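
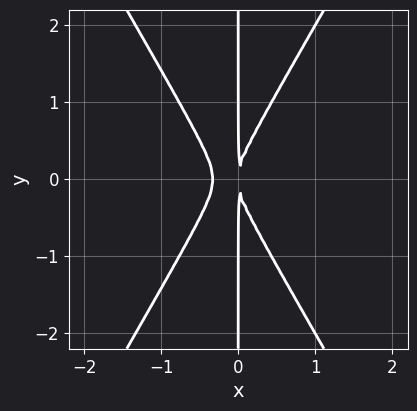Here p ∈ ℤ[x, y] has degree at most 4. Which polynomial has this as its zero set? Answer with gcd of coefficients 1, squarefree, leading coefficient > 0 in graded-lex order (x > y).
3*x^3 - x*y^2 + x^2

(a) The degree is 3 — the shape is more complex than any degree-2 curve.
(b) Symmetries: mirror symmetry y ↦ −y ⇒ only even powers of y.
(c) Checking where it meets the axes: the visible y-axis segment lies entirely on the curve.
(d) Assembling these constraints gives the stated polynomial.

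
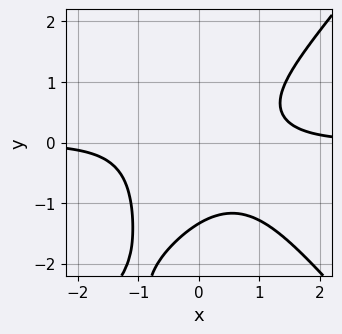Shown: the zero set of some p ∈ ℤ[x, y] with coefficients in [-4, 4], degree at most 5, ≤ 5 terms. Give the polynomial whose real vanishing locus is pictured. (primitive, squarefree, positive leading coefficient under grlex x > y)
3*x^3*y - 2*x*y^3 - 2*y^3 - y^2 - 3

First, the degree is 4 — no degree-3 curve has this shape.
Then, observable constraints: the curve avoids every integer x-axis point in the box.
Finally, together with the visible shape, these determine p as stated.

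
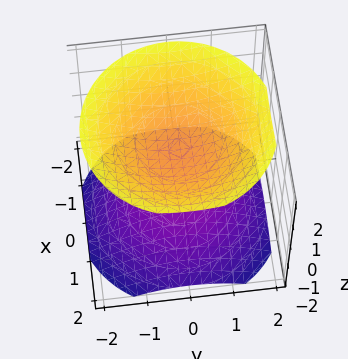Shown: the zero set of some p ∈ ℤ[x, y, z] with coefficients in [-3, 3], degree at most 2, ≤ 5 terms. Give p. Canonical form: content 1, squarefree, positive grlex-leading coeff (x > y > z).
2*x^2 + 2*y^2 - 3*z^2 + 3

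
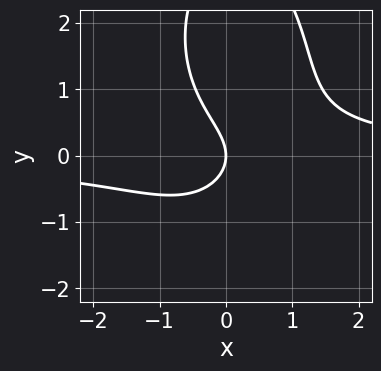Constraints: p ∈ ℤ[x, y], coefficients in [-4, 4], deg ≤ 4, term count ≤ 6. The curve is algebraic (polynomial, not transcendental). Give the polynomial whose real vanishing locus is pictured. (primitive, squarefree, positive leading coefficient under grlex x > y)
3*x^2*y + y^3 - 3*y^2 - 3*x

1. The degree is 3 — a generic line meets the curve in up to 3 points.
2. From the axis intercepts and sections: it meets the y-axis at y = 0 (among the integer gridlines); one x-axis crossing is at x = 0.
3. The integer polynomial consistent with all of this is the stated p.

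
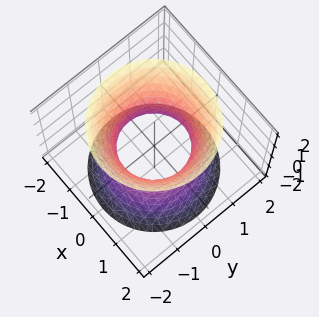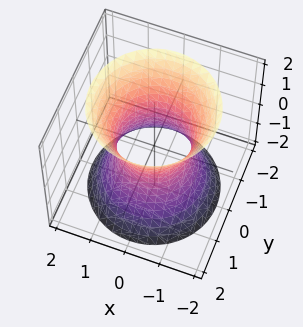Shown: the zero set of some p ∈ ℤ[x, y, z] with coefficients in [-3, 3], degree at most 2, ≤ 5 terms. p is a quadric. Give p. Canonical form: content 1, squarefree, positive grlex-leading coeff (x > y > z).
First, the degree is 2 — an hourglass — one-sheet hyperboloid; a quadric.
Then, symmetries: rotational symmetry about the z-axis ⇒ p depends on x, y only through x² + y²; the z ↦ −z reflection is a symmetry, so z appears only in even powers.
Next, from the visible intercepts: among the integer gridlines, it crosses the y-axis at y ∈ {-1, 1}; a circular section at z = 0 has radius exactly 1; among the integer gridlines, it crosses the x-axis at x ∈ {-1, 1}.
Finally, putting this together gives p.

2*x^2 + 2*y^2 - z^2 - 2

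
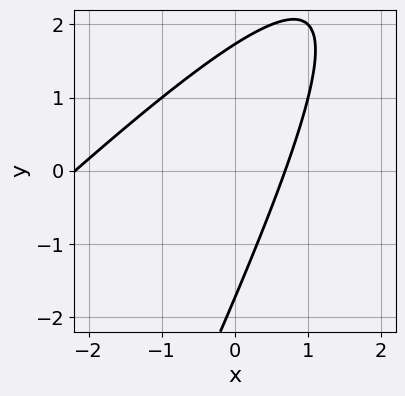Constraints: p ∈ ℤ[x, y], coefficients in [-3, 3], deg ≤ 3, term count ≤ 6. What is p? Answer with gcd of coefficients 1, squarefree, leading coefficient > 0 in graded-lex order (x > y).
First, deg p = 2. No degree-1 curve has this shape.
Finally, the integer polynomial consistent with all of this is the stated p.

2*x^2 - 3*x*y + y^2 + 3*x - 3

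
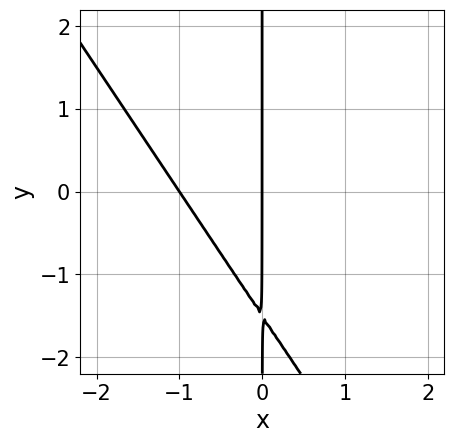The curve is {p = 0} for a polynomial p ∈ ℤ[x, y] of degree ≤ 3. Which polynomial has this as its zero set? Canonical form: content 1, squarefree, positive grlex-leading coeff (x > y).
Degree: the shape is more complex than any degree-1 curve, so deg p = 2.
From the axis intercepts and sections: the visible y-axis segment lies entirely on the curve; among the integer gridlines, it crosses the x-axis at x ∈ {-1, 0}.
Solving for integer coefficients yields p as stated.

3*x^2 + 2*x*y + 3*x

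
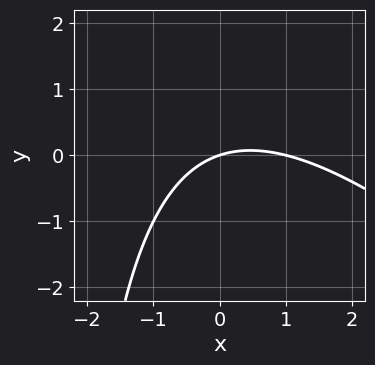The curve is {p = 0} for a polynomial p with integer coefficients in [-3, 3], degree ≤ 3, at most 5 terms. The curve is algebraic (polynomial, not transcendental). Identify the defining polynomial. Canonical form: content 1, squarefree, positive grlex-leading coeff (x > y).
deg p = 2. No degree-1 curve has this shape.
From the axis intercepts and sections: among the integer gridlines, it crosses the x-axis at x ∈ {0, 1}; it meets the y-axis at y = 0 (among the integer gridlines).
Solving for integer coefficients yields p as stated.

x^2 + x*y - x + 3*y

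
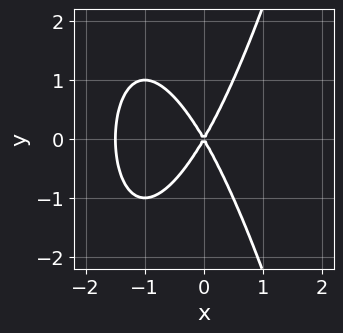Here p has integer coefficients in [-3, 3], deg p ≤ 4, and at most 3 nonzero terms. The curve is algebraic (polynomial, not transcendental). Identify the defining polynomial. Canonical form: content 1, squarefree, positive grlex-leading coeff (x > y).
2*x^3 + 3*x^2 - y^2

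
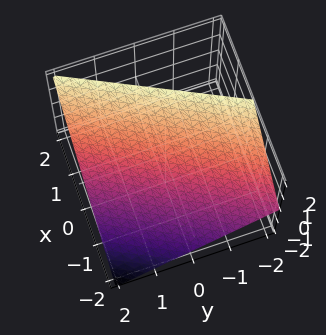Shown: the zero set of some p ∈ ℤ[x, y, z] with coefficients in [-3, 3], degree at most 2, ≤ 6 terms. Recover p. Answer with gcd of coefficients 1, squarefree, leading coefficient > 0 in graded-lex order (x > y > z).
1. deg p = 1.
2. From the axis intercepts and sections: it crosses the y-axis at the gridline y = 2; it meets the z-axis at z = 1 (among the integer gridlines); it crosses the x-axis at the gridline x = -1.
3. Solving for integer coefficients yields p as stated.

2*x - y - 2*z + 2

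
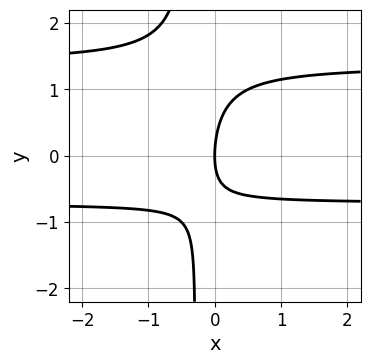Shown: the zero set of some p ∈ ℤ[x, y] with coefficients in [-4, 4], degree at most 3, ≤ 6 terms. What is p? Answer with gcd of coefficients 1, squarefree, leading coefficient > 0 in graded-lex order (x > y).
First, the degree is 3 — the shape is more complex than any degree-2 curve.
Next, against the integer gridlines: it crosses the y-axis at the gridline y = 0; one x-axis crossing is at x = 0.
Finally, the integer polynomial consistent with all of this is the stated p.

3*x*y^2 - 2*x*y + y^2 - 3*x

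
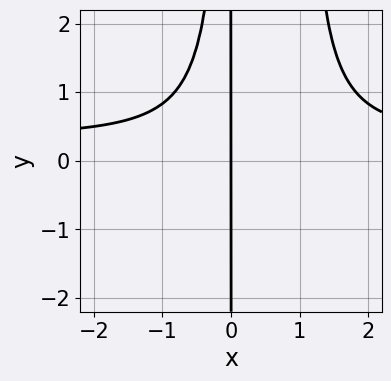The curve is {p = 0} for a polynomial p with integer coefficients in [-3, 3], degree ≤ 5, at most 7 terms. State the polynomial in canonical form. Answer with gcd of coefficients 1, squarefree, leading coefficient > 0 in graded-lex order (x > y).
Degree: no degree-3 curve has this shape, so deg p = 4.
Reading off the gridlines: the visible y-axis segment lies entirely on the curve; it meets the x-axis at x = 0 (among the integer gridlines).
Together with the visible shape, these determine p as stated.

3*x^3*y - x^3 - 3*x^2*y + x^2 - 3*x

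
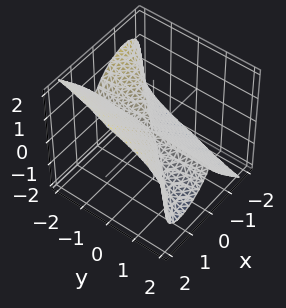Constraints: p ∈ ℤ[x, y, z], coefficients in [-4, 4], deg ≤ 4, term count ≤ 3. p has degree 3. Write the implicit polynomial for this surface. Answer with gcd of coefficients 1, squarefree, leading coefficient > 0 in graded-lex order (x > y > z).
x^3 - x^2*y - z^3

(a) Degree: a generic line meets the surface in up to 3 points, so deg p = 3.
(b) Against the integer gridlines: it meets the z-axis at z = 0 (among the integer gridlines); it crosses the x-axis at the gridline x = 0.
(c) These observations pin down the coefficients. Check: (0, -2, 0) on the y-axis lies on the surface, and p(0, -2, 0) = 0. ✓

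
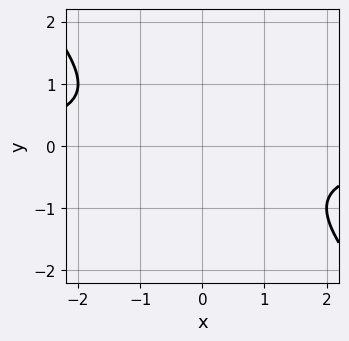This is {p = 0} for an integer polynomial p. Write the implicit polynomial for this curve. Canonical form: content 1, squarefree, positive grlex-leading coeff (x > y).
x*y + y^2 + 1

First, deg p = 2. No degree-1 curve has this shape.
Next, from the visible intercepts: it misses every integer gridline on the x-axis; it misses every integer gridline on the y-axis.
Finally, putting this together gives p.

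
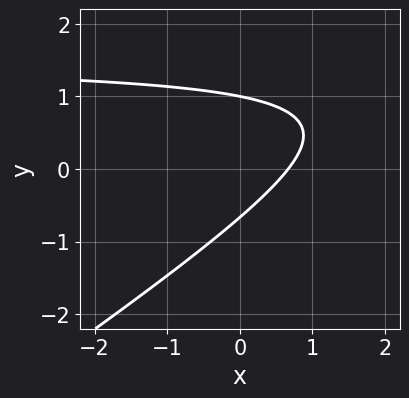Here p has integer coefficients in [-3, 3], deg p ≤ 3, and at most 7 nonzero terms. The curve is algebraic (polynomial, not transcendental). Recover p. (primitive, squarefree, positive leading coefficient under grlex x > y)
2*x*y - 3*y^2 - 3*x + y + 2

1. Degree: a generic line meets the curve in up to 2 points, so deg p = 2.
2. Observable constraints: one y-axis crossing is at y = 1.
3. These observations pin down the coefficients.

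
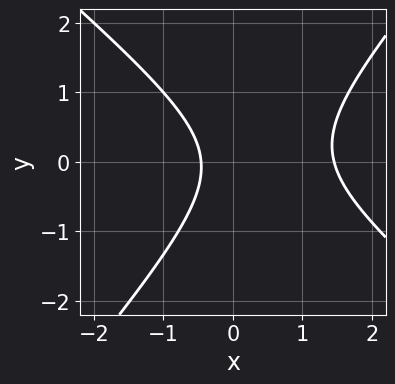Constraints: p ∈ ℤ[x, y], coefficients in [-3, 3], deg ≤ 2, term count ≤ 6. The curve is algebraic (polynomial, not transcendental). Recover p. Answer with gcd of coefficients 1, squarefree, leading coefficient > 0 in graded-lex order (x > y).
3*x^2 + x*y - 3*y^2 - 3*x - 2

deg p = 2. No degree-1 curve has this shape.
From the axis intercepts and sections: no y-intercept at any integer in the box.
Matching integer coefficients to the picture gives p.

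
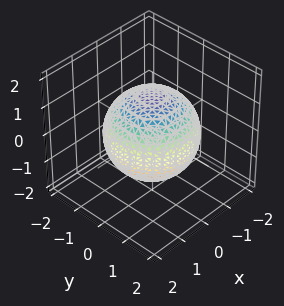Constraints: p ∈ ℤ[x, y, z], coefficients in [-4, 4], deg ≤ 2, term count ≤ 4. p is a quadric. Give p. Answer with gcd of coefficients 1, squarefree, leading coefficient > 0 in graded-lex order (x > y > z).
x^2 + y^2 + z^2 - 2

(a) The degree is 2 — a closed, bounded, convex surface; a quadric.
(b) By symmetry, every cross-section ⟂ z is a circle, so x, y appear only via x² + y²; the z ↦ −z reflection is a symmetry, so z appears only in even powers.
(c) From the axis intercepts and sections: a circular section at z = 1 has radius exactly 1.
(d) Solving for integer coefficients yields p as stated.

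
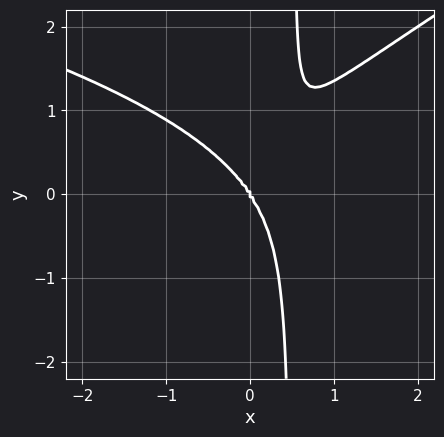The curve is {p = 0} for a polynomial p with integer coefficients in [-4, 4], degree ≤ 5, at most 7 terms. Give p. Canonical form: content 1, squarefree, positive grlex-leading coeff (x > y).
First, deg p = 4. The shape is more complex than any degree-3 curve.
Next, against the integer gridlines: it meets the x-axis at x = 0 (among the integer gridlines); it meets the y-axis at y = 0 (among the integer gridlines).
Finally, the integer polynomial consistent with all of this is the stated p.

x^2*y^2 - 2*x*y^3 + 2*x^3 - x^2*y + y^3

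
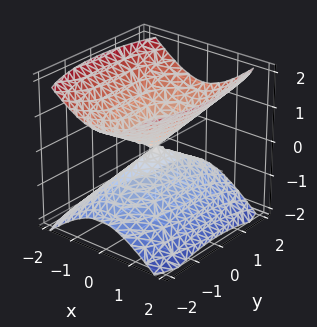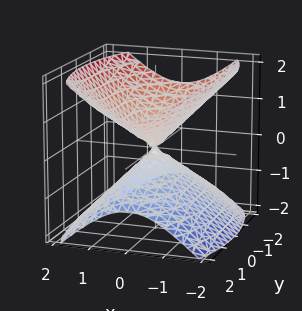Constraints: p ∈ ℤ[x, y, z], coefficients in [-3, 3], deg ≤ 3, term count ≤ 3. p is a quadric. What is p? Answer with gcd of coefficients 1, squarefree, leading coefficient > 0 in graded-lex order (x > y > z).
1. The picture has 2 separate pieces.
2. The degree is 2 — a double cone through the origin; a quadric.
3. Symmetries: mirror symmetry y ↦ −y ⇒ only even powers of y; the z ↦ −z reflection is a symmetry, so z appears only in even powers; it's symmetric under x → −x, forcing even powers of x.
4. Checking where it meets the axes: it meets the z-axis at z = 0 (among the integer gridlines); it crosses the y-axis at the gridline y = 0.
5. The integer polynomial consistent with all of this is the stated p.

3*x^2 + y^2 - 3*z^2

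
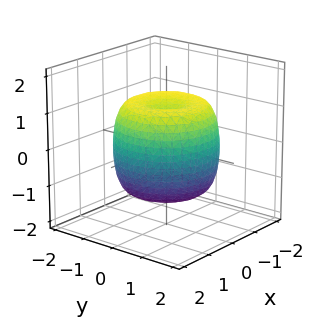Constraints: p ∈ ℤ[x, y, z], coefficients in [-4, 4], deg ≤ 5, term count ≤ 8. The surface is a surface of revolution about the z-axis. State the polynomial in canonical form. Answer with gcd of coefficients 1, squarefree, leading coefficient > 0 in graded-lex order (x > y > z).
1. Degree: the shape is more complex than any degree-3 surface, so deg p = 4.
2. Symmetries: rotational symmetry about the z-axis ⇒ p depends on x, y only through x² + y².
3. Against the integer gridlines: a circular section at z = 1 has radius between 1 and 2; the z-axis gridline crossings are at z ∈ {-1, 1}.
4. These observations pin down the coefficients.

2*x^4 + 4*x^2*y^2 + 2*y^4 - 3*x^2 - 3*y^2 + 2*z^2 - 2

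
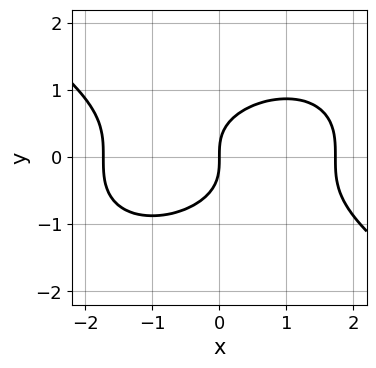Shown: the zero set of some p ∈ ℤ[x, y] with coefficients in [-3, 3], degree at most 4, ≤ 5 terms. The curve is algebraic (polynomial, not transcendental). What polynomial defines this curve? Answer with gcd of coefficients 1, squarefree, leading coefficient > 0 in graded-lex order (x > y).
x^3 + 3*y^3 - 3*x

The degree is 3 — the shape is more complex than any degree-2 curve.
Checking where it meets the axes: it crosses the x-axis at the gridline x = 0; it crosses the y-axis at the gridline y = 0.
Together with the visible shape, these determine p as stated.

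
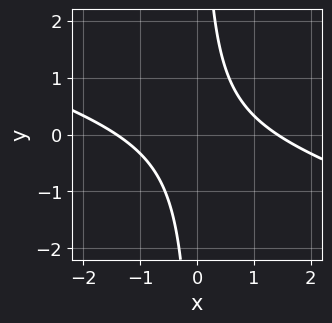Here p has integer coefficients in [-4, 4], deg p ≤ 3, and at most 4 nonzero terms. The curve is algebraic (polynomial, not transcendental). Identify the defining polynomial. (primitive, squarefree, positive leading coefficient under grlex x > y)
x^2 + 3*x*y - 2

(a) Degree: no degree-1 curve has this shape, so deg p = 2.
(b) Reading off the gridlines: no y-intercept at any integer in the box.
(c) The integer polynomial consistent with all of this is the stated p.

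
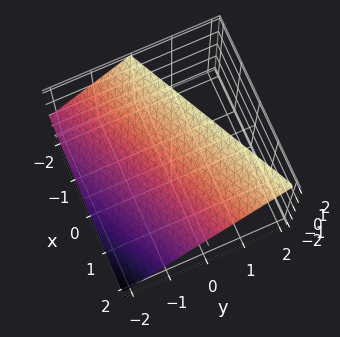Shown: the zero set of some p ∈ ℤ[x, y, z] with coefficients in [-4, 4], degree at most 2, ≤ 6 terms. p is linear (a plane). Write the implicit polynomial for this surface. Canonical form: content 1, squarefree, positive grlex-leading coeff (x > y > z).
x - 2*y + 2*z - 2

(a) Degree: the surface is flat (a plane), so deg p = 1.
(b) Checking where it meets the axes: it crosses the y-axis at the gridline y = -1; it crosses the x-axis at the gridline x = 2; one z-axis crossing is at z = 1.
(c) Solving for integer coefficients yields p as stated.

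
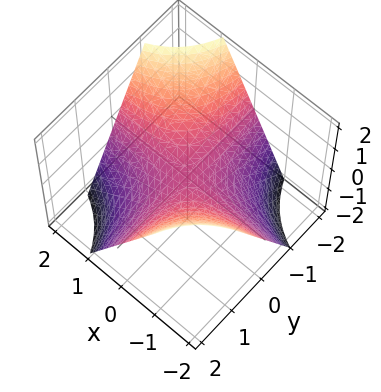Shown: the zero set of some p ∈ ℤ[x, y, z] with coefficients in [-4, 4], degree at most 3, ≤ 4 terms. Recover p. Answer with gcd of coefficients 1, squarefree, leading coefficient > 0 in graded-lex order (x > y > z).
1. Degree: no degree-1 surface has this shape, so deg p = 2.
2. Reading off the gridlines: it meets the z-axis at z = 0 (among the integer gridlines); every point of the x-axis in the box is on the surface.
3. Fitting integer coefficients to these (and the overall shape) gives p. Check: (0, -2, 0) on the y-axis lies on the surface, and p(0, -2, 0) = 0. ✓

x*y + z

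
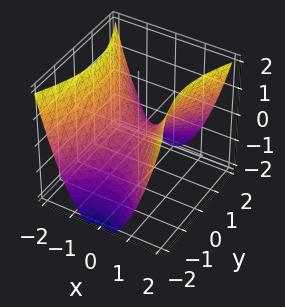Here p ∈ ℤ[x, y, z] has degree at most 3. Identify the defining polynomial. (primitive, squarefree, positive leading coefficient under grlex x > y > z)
2*x^2 - y^2 - 2*z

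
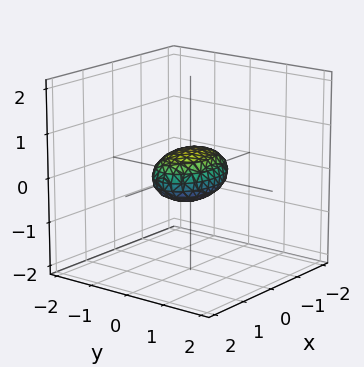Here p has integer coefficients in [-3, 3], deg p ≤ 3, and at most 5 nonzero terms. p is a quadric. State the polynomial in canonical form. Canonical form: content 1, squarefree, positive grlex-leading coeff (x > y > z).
x^2 + 2*y^2 + 3*z^2 - 1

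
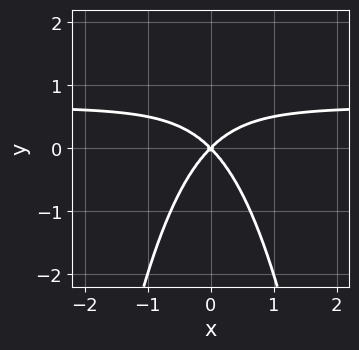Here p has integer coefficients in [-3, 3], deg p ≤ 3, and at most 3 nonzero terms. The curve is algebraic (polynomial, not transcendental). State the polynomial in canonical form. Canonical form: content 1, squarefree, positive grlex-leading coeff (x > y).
3*x^2*y - 2*x^2 + 2*y^2

(a) The degree is 3 — a generic line meets the curve in up to 3 points.
(b) Symmetries: it's symmetric under x → −x, forcing even powers of x.
(c) Checking where it meets the axes: it crosses the x-axis at the gridline x = 0; it meets the y-axis at y = 0 (among the integer gridlines).
(d) These observations pin down the coefficients.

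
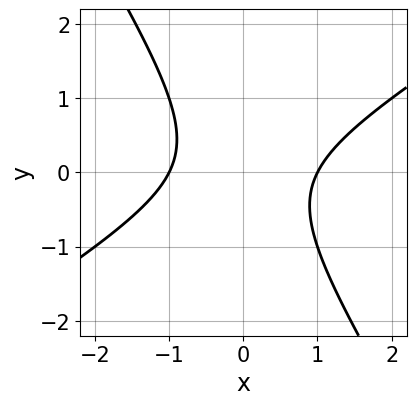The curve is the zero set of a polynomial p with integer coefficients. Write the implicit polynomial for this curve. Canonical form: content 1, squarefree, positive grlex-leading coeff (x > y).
First, the degree is 2 — no degree-1 curve has this shape.
Next, from the visible intercepts: among the integer gridlines, it crosses the x-axis at x ∈ {-1, 1}; the curve avoids every integer y-axis point in the box.
Finally, these observations pin down the coefficients.

x^2 - x*y - y^2 - 1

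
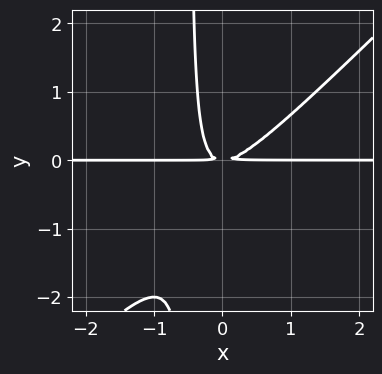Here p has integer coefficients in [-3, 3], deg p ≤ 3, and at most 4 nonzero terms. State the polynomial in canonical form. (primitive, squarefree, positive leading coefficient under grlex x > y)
2*x^2*y - 2*x*y^2 - y^2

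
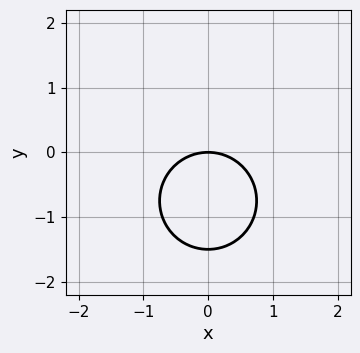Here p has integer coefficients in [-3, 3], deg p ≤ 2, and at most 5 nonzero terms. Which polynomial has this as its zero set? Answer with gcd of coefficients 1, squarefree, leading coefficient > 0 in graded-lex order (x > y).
2*x^2 + 2*y^2 + 3*y

Degree: a generic line meets the curve in up to 2 points, so deg p = 2.
Symmetries: the x ↦ −x reflection is a symmetry, so x appears only in even powers.
Against the integer gridlines: it crosses the x-axis at the gridline x = 0; it crosses the y-axis at the gridline y = 0.
Solving for integer coefficients yields p as stated.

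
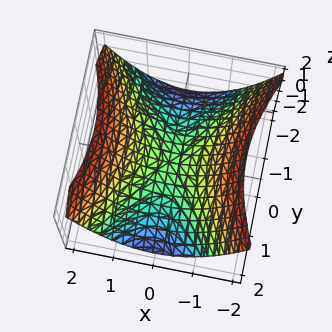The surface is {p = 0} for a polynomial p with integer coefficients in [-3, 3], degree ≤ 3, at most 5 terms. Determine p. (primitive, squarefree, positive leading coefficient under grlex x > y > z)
Degree: a hyperbolic paraboloid; a quadric, so deg p = 2.
Symmetries: the y ↦ −y reflection is a symmetry, so y appears only in even powers; it's symmetric under x → −x, forcing even powers of x.
Observable constraints: one z-axis crossing is at z = 0; it crosses the x-axis at the gridline x = 0.
These observations pin down the coefficients.

2*x^2 - y^2 - 3*z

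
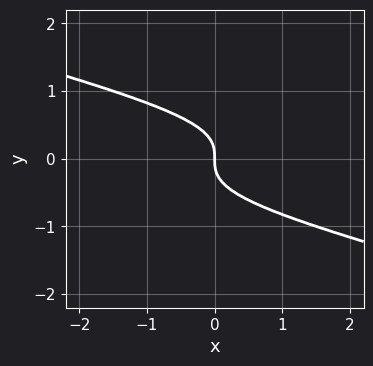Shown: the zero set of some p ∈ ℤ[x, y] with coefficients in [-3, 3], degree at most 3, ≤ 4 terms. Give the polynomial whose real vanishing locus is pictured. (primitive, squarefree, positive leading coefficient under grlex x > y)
(a) The degree is 3 — no degree-2 curve has this shape.
(b) Reading off the gridlines: it crosses the y-axis at the gridline y = 0; it meets the x-axis at x = 0 (among the integer gridlines).
(c) Putting this together gives p.

x*y^2 + 3*y^3 + x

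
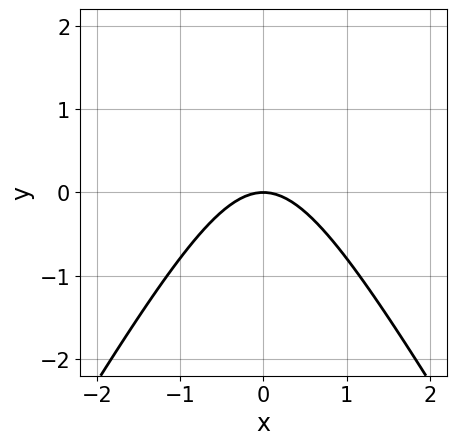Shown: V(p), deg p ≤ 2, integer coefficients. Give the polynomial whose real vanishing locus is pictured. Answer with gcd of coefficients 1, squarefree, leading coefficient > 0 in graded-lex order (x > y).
First, degree: a generic line meets the curve in up to 2 points, so deg p = 2.
Next, symmetries: the x ↦ −x reflection is a symmetry, so x appears only in even powers.
Next, from the axis intercepts and sections: one y-axis crossing is at y = 0; it crosses the x-axis at the gridline x = 0.
Finally, assembling these constraints gives the stated polynomial.

3*x^2 - y^2 + 3*y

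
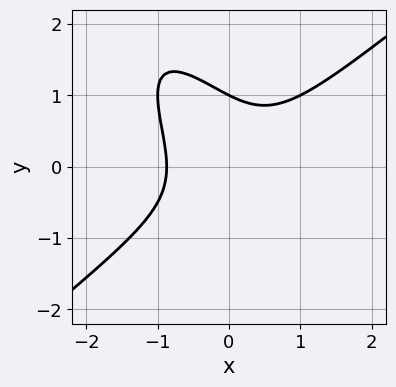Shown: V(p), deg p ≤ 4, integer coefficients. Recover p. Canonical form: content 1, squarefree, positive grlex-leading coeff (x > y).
3*x^3 - 3*x*y^2 - 2*y^3 + 2

1. Degree: a generic line meets the curve in up to 3 points, so deg p = 3.
2. Reading off the gridlines: it meets the y-axis at y = 1 (among the integer gridlines).
3. Assembling these constraints gives the stated polynomial.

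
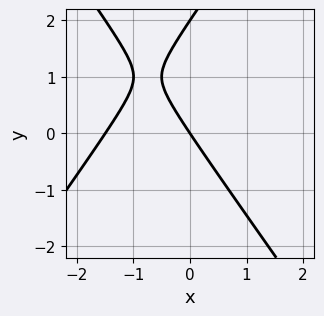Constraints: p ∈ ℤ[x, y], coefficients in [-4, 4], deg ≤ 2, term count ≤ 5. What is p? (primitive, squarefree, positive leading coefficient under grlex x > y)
2*x^2 - y^2 + 3*x + 2*y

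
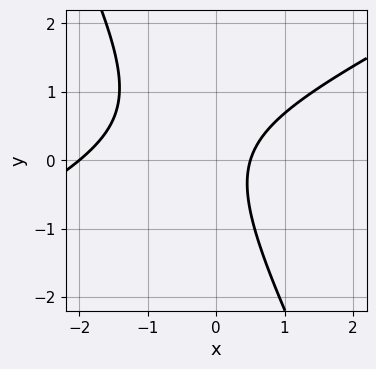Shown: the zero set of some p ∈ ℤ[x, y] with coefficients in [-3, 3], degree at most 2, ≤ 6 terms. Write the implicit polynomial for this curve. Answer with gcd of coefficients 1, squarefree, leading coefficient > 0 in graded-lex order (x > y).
2*x^2 - 3*x*y - 2*y^2 + 3*x - 2

The degree is 2 — no degree-1 curve has this shape.
Observable constraints: it misses every integer gridline on the y-axis; it crosses the x-axis at the gridline x = -2.
Fitting integer coefficients to these (and the overall shape) gives p.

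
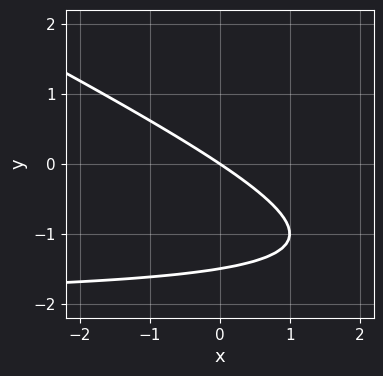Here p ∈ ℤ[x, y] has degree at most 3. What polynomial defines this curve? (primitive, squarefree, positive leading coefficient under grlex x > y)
x*y + 2*y^2 + 2*x + 3*y

First, deg p = 2. No degree-1 curve has this shape.
Then, observable constraints: it crosses the y-axis at the gridline y = 0; it meets the x-axis at x = 0 (among the integer gridlines).
Finally, the integer polynomial consistent with all of this is the stated p.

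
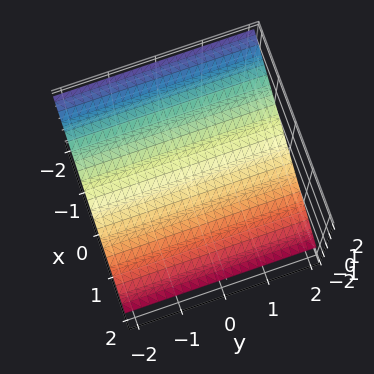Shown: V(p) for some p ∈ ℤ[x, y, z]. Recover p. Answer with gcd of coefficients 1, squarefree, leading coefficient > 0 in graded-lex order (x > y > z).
2*x + 3*z - 2

1. Degree: every cross-section is a straight line — this is a plane, so deg p = 1.
2. From the visible intercepts: it misses every integer gridline on the y-axis; it crosses the x-axis at the gridline x = 1.
3. Together with the visible shape, these determine p as stated.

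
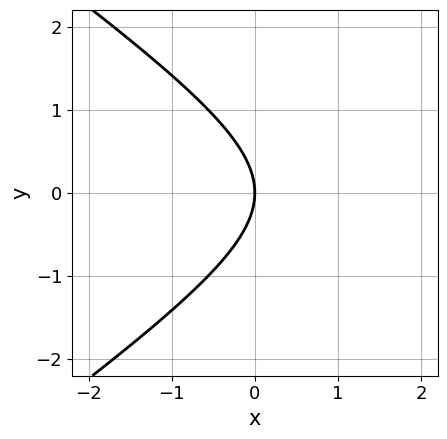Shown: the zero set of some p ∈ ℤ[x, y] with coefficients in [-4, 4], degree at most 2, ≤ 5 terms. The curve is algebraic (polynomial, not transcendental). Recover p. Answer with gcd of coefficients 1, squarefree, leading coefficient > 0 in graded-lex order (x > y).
x^2 - 2*y^2 - 3*x

First, deg p = 2.
Then, symmetries: mirror symmetry y ↦ −y ⇒ only even powers of y.
Then, checking where it meets the axes: it crosses the x-axis at the gridline x = 0; one y-axis crossing is at y = 0.
Finally, matching integer coefficients to the picture gives p.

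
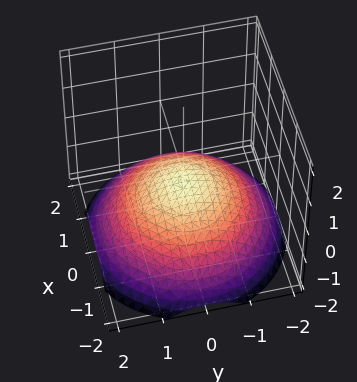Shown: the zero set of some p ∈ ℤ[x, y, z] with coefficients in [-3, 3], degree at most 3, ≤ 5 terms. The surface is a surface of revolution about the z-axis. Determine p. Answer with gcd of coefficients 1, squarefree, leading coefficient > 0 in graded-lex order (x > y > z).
x^2 + y^2 + 3*z + 1

(a) Degree: a generic line meets the surface in up to 2 points, so deg p = 2.
(b) By symmetry, the z-axis is an axis of rotation, so x and y enter only as x² + y².
(c) Reading off the gridlines: no x-intercept at any integer in the box; no y-intercept at any integer in the box.
(d) Fitting integer coefficients to these (and the overall shape) gives p.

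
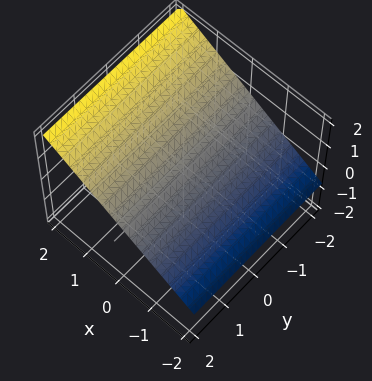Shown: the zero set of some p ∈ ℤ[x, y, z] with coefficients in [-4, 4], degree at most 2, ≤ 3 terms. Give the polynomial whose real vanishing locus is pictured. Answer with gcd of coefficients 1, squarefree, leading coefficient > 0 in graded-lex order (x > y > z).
2*x - 3*z + 2

1. The degree is 1 — the surface is flat (a plane).
2. Observable constraints: it meets the x-axis at x = -1 (among the integer gridlines); the surface avoids every integer y-axis point in the box.
3. Matching integer coefficients to the picture gives p.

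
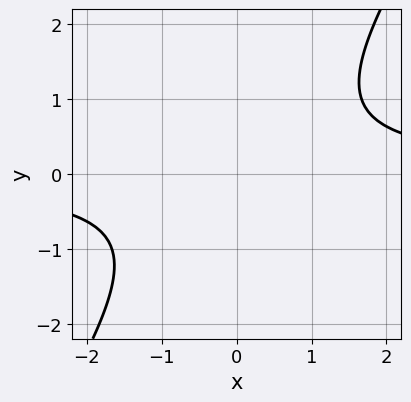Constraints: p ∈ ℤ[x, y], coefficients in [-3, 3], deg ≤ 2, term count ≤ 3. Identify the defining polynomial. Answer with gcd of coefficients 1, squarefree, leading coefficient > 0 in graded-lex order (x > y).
3*x*y - 2*y^2 - 3

First, degree: the shape is more complex than any degree-1 curve, so deg p = 2.
Next, from the visible intercepts: no x-intercept at any integer in the box; no y-intercept at any integer in the box.
Finally, assembling these constraints gives the stated polynomial.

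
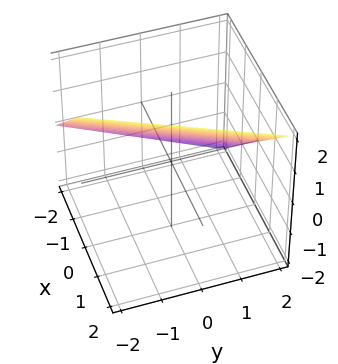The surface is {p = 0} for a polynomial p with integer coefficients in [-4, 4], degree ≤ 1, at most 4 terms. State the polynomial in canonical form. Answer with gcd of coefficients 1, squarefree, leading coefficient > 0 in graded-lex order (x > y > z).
2*x - y - 2*z + 2

First, the degree is 1 — every cross-section is a straight line — this is a plane.
Next, reading off the gridlines: one y-axis crossing is at y = 2; it crosses the z-axis at the gridline z = 1.
Finally, together with the visible shape, these determine p as stated. Check: (-1, 0, 0) on the x-axis lies on the surface, and p(-1, 0, 0) = 0. ✓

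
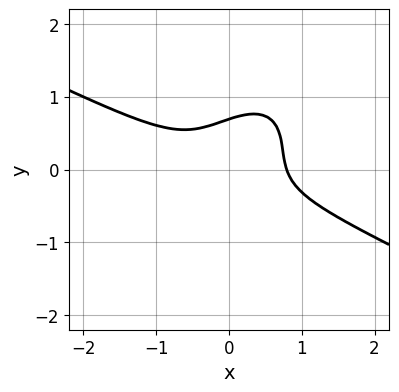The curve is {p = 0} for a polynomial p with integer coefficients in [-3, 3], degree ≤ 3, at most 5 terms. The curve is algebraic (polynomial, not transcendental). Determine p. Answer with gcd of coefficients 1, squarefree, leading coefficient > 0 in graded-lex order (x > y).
The degree is 3 — a generic line meets the curve in up to 3 points.
Solving for integer coefficients yields p as stated.

2*x^3 + 2*x^2*y - 3*x*y^2 + 3*y^3 - 1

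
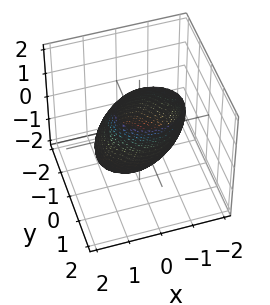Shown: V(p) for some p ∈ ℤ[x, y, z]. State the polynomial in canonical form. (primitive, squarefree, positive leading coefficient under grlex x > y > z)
First, deg p = 2. A generic line meets the surface in up to 2 points.
Next, from the axis intercepts and sections: among the integer gridlines, it crosses the y-axis at y ∈ {-1, 1}.
Finally, the integer polynomial consistent with all of this is the stated p.

2*x^2 + 3*y^2 - 3*y*z + z^2 - 3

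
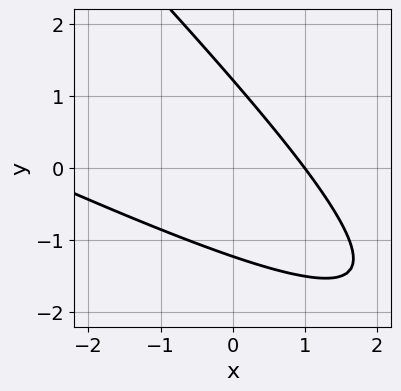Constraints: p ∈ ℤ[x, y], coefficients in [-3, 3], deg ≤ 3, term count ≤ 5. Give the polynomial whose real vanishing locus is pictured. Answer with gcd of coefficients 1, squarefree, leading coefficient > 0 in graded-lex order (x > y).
x^2 + 3*x*y + 2*y^2 + 2*x - 3

(a) Degree: no degree-1 curve has this shape, so deg p = 2.
(b) Against the integer gridlines: it crosses the x-axis at the gridline x = 1.
(c) These observations pin down the coefficients.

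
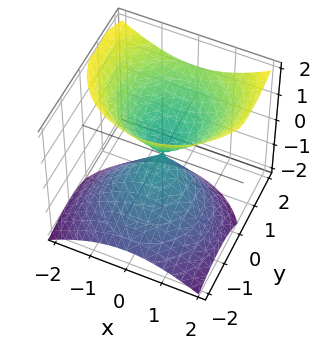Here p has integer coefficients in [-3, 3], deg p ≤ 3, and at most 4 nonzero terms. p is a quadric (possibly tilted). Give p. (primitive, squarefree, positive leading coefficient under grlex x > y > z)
x^2 + y^2 - y*z - z^2

(a) Degree: the shape is more complex than any degree-1 surface, so deg p = 2.
(b) From the axis intercepts and sections: it meets the y-axis at y = 0 (among the integer gridlines); it meets the z-axis at z = 0 (among the integer gridlines); it crosses the x-axis at the gridline x = 0.
(c) Solving for integer coefficients yields p as stated.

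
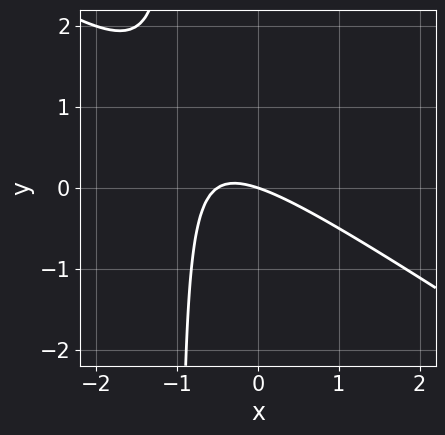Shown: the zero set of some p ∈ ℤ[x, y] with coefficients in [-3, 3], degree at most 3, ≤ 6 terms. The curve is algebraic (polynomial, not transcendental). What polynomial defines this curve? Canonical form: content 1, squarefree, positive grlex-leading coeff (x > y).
2*x^2 + 3*x*y + x + 3*y

(a) deg p = 2.
(b) Observable constraints: it crosses the x-axis at the gridline x = 0; one y-axis crossing is at y = 0.
(c) Assembling these constraints gives the stated polynomial.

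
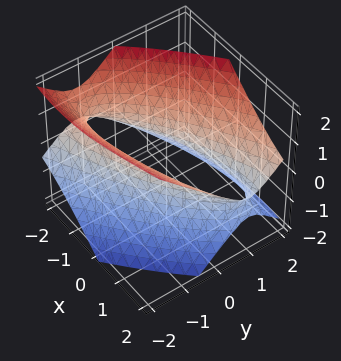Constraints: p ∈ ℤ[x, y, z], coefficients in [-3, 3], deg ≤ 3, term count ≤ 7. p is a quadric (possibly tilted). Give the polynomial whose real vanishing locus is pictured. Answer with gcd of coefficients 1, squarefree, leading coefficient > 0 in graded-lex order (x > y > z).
First, degree: the shape is more complex than any degree-1 surface, so deg p = 2.
Then, checking where it meets the axes: it misses every integer gridline on the z-axis.
Finally, putting this together gives p.

x^2 - 3*x*y - 2*x*z + 3*y^2 - 3*z^2 - 2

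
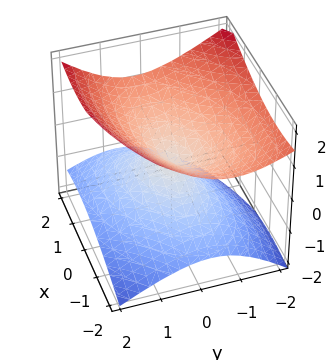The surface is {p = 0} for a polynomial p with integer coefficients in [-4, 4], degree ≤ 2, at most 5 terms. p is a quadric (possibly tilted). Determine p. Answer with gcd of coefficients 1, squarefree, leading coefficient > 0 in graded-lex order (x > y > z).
x^2 - x*y + 2*y^2 + y*z - 3*z^2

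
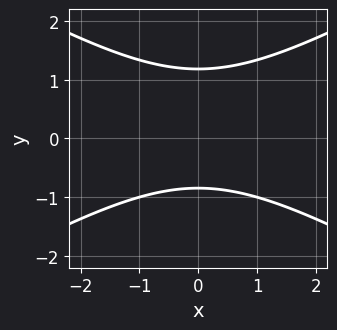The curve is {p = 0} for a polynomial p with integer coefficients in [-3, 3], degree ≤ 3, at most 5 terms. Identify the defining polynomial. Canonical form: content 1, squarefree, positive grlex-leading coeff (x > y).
x^2 - 3*y^2 + y + 3

deg p = 2.
Symmetries: it's symmetric under x → −x, forcing even powers of x.
Checking where it meets the axes: the curve avoids every integer x-axis point in the box.
Together with the visible shape, these determine p as stated.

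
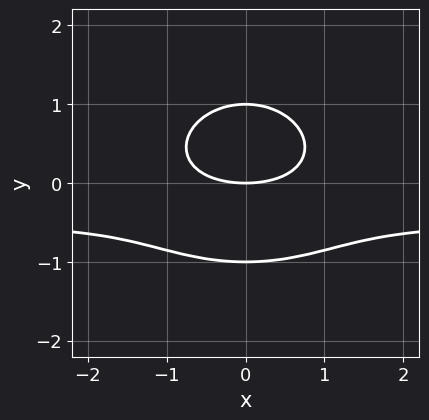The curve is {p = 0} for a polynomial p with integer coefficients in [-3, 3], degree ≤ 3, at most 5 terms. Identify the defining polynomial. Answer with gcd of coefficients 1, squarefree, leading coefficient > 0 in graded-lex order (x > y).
2*x^2*y + 3*y^3 + x^2 - 3*y

1. Degree: the shape is more complex than any degree-2 curve, so deg p = 3.
2. Symmetries: mirror symmetry x ↦ −x ⇒ only even powers of x.
3. From the axis intercepts and sections: the y-axis gridline crossings are at y ∈ {-1, 0, 1}; it crosses the x-axis at the gridline x = 0.
4. Putting this together gives p.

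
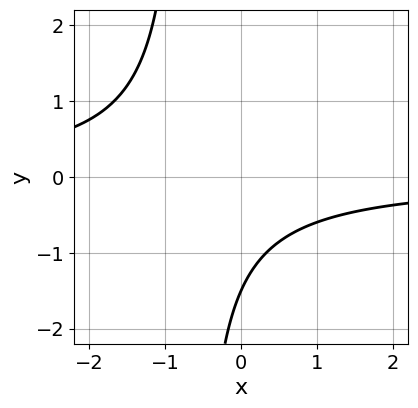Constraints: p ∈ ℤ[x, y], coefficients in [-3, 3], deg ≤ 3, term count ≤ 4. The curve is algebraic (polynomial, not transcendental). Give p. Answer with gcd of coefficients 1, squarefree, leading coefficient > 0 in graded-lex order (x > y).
(a) Degree: no degree-1 curve has this shape, so deg p = 2.
(b) From the axis intercepts and sections: it misses every integer gridline on the x-axis.
(c) Fitting integer coefficients to these (and the overall shape) gives p.

3*x*y + 2*y + 3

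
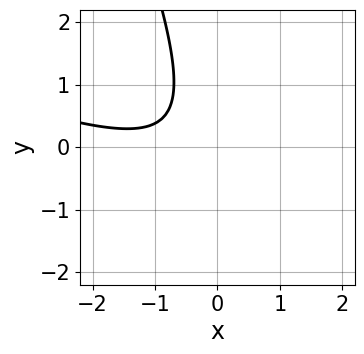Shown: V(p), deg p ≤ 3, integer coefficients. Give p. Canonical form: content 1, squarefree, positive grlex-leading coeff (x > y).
x^2 + 3*x*y + y^2 + 2*x + 2

Degree: a generic line meets the curve in up to 2 points, so deg p = 2.
Checking where it meets the axes: it misses every integer gridline on the y-axis; the curve avoids every integer x-axis point in the box.
Fitting integer coefficients to these (and the overall shape) gives p.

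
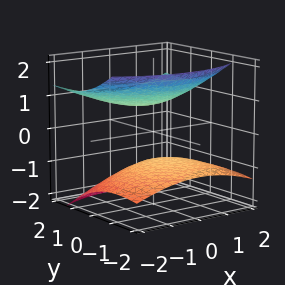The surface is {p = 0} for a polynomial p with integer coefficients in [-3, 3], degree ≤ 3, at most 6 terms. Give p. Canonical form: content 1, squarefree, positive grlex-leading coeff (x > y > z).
x^2 + y^2 - 2*y*z - 3*z^2 + 2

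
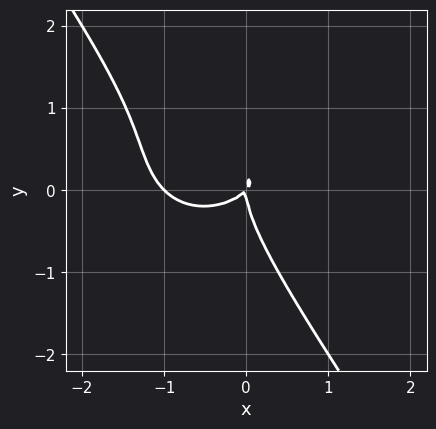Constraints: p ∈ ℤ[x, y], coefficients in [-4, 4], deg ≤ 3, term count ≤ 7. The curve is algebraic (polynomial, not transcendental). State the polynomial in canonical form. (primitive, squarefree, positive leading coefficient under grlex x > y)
Degree: a generic line meets the curve in up to 3 points, so deg p = 3.
From the axis intercepts and sections: among the integer gridlines, it crosses the x-axis at x ∈ {-1, 0}; it meets the y-axis at y = 0 (among the integer gridlines).
These observations pin down the coefficients.

x^3 + x*y^2 + y^3 + x^2 - x*y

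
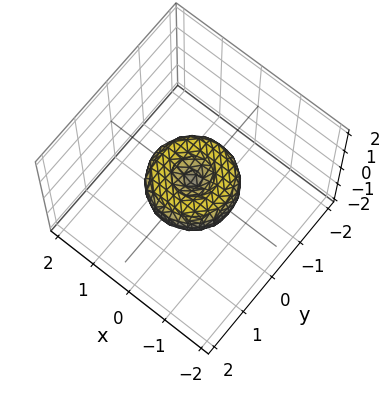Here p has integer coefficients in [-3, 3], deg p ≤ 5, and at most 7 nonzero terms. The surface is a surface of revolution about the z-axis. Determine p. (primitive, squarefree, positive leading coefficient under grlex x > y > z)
x^4 + 2*x^2*y^2 + y^4 - x^2 - y^2 + z^2

First, the degree is 4 — a generic line meets the surface in up to 4 points.
Then, symmetry: every cross-section ⟂ z is a circle, so x, y appear only via x² + y².
Then, observable constraints: the x-axis gridline crossings are at x ∈ {-1, 0, 1}; a circular section at z = 0 has radius exactly 1.
Finally, solving for integer coefficients yields p as stated.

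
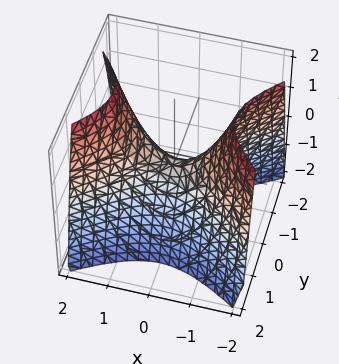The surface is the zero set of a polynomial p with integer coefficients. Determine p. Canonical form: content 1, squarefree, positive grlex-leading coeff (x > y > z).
2*x^2 - 3*y^2 - 2*z

(a) deg p = 2.
(b) Symmetries: mirror symmetry x ↦ −x ⇒ only even powers of x; the y ↦ −y reflection is a symmetry, so y appears only in even powers.
(c) Checking where it meets the axes: it meets the z-axis at z = 0 (among the integer gridlines); it meets the y-axis at y = 0 (among the integer gridlines); it crosses the x-axis at the gridline x = 0.
(d) These observations pin down the coefficients.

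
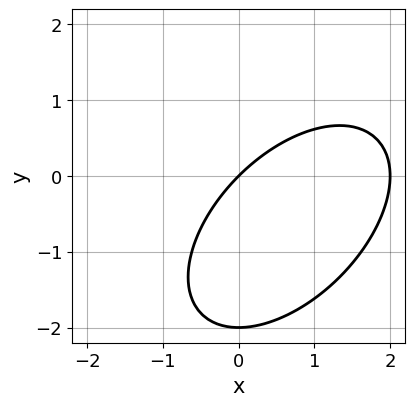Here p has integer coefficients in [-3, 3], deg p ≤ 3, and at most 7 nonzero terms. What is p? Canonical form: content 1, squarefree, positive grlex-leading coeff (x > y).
x^2 - x*y + y^2 - 2*x + 2*y

1. The degree is 2 — no degree-1 curve has this shape.
2. Against the integer gridlines: among the integer gridlines, it crosses the x-axis at x ∈ {0, 2}; among the integer gridlines, it crosses the y-axis at y ∈ {-2, 0}.
3. These observations pin down the coefficients.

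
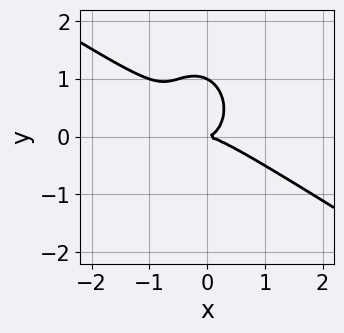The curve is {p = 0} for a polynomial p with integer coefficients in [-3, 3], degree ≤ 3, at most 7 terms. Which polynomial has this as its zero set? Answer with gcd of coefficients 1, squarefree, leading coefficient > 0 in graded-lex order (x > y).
1. deg p = 3. A generic line meets the curve in up to 3 points.
2. Checking where it meets the axes: among the integer gridlines, it crosses the y-axis at y ∈ {0, 1}; one x-axis crossing is at x = 0.
3. Assembling these constraints gives the stated polynomial.

2*x^3 + 3*x^2*y + x*y^2 + 2*y^3 - 2*y^2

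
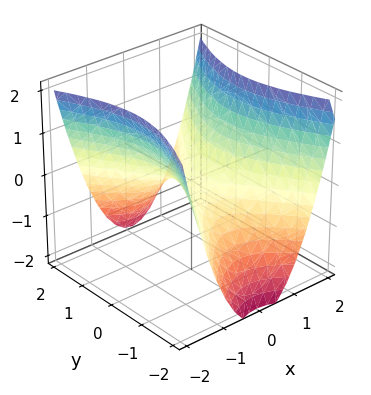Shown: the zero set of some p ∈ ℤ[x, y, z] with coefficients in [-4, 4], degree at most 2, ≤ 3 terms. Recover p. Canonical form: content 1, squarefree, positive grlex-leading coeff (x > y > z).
First, degree: a saddle surface; a quadric, so deg p = 2.
Next, symmetries: the y ↦ −y reflection is a symmetry, so y appears only in even powers; mirror symmetry x ↦ −x ⇒ only even powers of x.
Next, checking where it meets the axes: it crosses the z-axis at the gridline z = 0; one y-axis crossing is at y = 0.
Finally, assembling these constraints gives the stated polynomial.

2*x^2 - y^2 - 2*z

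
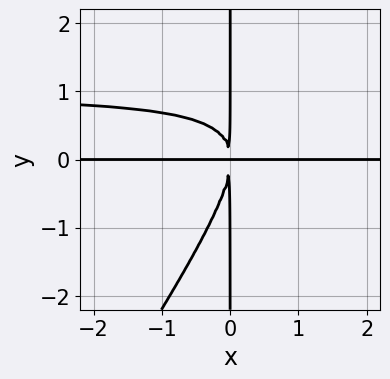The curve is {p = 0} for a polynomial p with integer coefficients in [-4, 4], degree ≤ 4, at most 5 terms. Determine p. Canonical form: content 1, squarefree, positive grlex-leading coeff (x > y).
3*x^2*y^2 - 2*x*y^3 - 3*x^2*y

1. Degree: a generic line meets the curve in up to 4 points, so deg p = 4.
2. Against the integer gridlines: the visible x-axis segment lies entirely on the curve; every point of the y-axis in the box is on the curve.
3. Together with the visible shape, these determine p as stated.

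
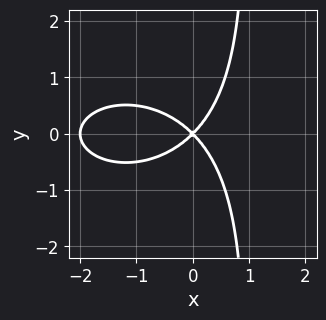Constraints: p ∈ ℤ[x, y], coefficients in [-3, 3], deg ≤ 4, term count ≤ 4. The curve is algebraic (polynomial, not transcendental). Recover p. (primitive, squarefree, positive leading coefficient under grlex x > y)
Degree: a generic line meets the curve in up to 3 points, so deg p = 3.
Symmetries: the y ↦ −y reflection is a symmetry, so y appears only in even powers.
Observable constraints: it meets the y-axis at y = 0 (among the integer gridlines); the x-axis gridline crossings are at x ∈ {-2, 0}.
Together with the visible shape, these determine p as stated.

x^3 + 2*x*y^2 + 2*x^2 - 2*y^2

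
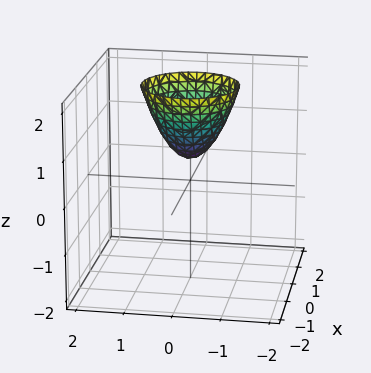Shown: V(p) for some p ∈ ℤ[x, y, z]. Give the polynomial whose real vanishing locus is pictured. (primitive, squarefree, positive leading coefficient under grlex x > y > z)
(a) deg p = 2. No degree-1 surface has this shape.
(b) By symmetry, every cross-section ⟂ z is a circle, so x, y appear only via x² + y².
(c) Reading off the gridlines: a circular section at z = 2 has radius exactly 1; it misses every integer gridline on the x-axis.
(d) Putting this together gives p.

3*x^2 + 3*y^2 - 2*z + 1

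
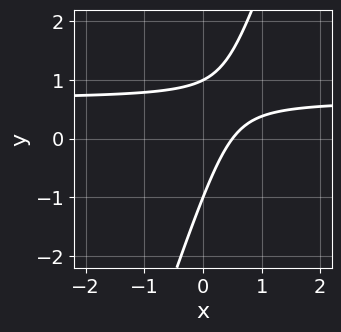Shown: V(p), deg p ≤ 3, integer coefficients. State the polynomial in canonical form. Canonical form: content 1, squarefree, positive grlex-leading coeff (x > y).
First, deg p = 2.
Then, from the visible intercepts: among the integer gridlines, it crosses the y-axis at y ∈ {-1, 1}.
Finally, together with the visible shape, these determine p as stated.

3*x*y - y^2 - 2*x + 1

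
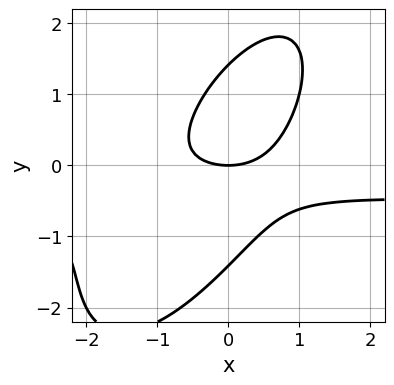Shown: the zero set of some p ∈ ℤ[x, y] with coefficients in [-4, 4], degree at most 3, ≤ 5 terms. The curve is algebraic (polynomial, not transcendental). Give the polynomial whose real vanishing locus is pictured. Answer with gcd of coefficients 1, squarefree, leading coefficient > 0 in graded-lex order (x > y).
2*x^2*y - 2*x*y^2 + y^3 + x^2 - 2*y

deg p = 3.
Checking where it meets the axes: one y-axis crossing is at y = 0; one x-axis crossing is at x = 0.
These observations pin down the coefficients.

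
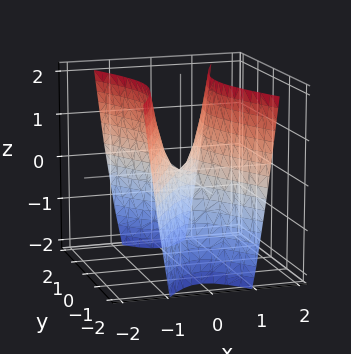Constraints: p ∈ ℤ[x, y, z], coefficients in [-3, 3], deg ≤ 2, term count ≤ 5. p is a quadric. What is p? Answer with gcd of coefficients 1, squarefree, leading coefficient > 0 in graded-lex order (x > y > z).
3*x^2 - y^2 - z

1. The degree is 2 — a hyperbolic paraboloid; a quadric.
2. Symmetries: mirror symmetry x ↦ −x ⇒ only even powers of x; mirror symmetry y ↦ −y ⇒ only even powers of y.
3. Checking where it meets the axes: one y-axis crossing is at y = 0; one x-axis crossing is at x = 0; one z-axis crossing is at z = 0.
4. Solving for integer coefficients yields p as stated.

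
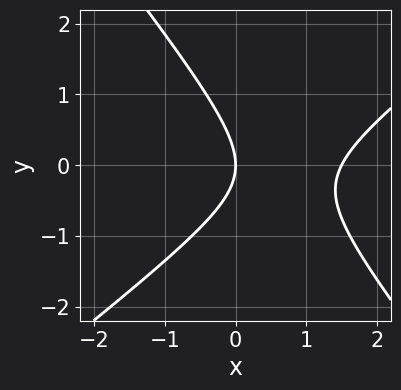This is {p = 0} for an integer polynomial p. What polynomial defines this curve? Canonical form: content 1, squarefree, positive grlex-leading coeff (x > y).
First, degree: no degree-1 curve has this shape, so deg p = 2.
Next, observable constraints: one y-axis crossing is at y = 0; one x-axis crossing is at x = 0.
Finally, together with the visible shape, these determine p as stated.

2*x^2 - x*y - 2*y^2 - 3*x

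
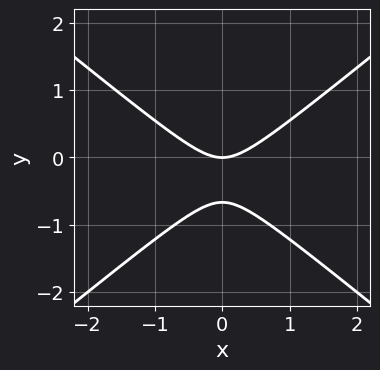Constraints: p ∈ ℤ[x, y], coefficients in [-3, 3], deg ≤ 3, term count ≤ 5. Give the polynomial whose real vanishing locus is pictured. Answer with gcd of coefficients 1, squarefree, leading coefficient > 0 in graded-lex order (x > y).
1. The degree is 2 — the shape is more complex than any degree-1 curve.
2. Symmetries: it's symmetric under x → −x, forcing even powers of x.
3. Checking where it meets the axes: it crosses the y-axis at the gridline y = 0; it crosses the x-axis at the gridline x = 0.
4. Fitting integer coefficients to these (and the overall shape) gives p.

2*x^2 - 3*y^2 - 2*y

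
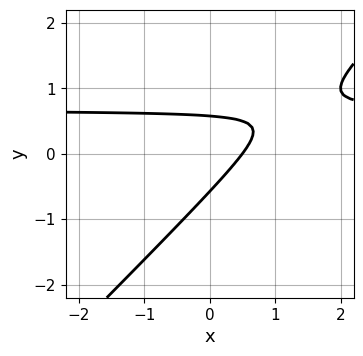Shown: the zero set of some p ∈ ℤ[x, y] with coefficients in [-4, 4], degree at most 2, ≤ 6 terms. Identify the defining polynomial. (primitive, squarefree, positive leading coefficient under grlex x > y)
3*x*y - 3*y^2 - 2*x + 1

Degree: no degree-1 curve has this shape, so deg p = 2.
Matching integer coefficients to the picture gives p.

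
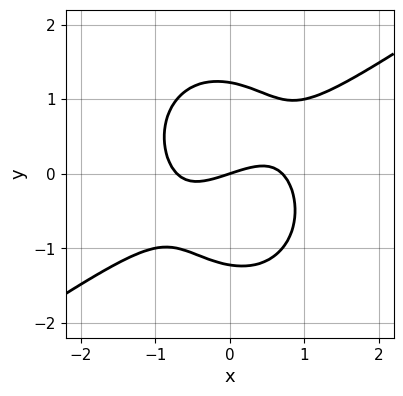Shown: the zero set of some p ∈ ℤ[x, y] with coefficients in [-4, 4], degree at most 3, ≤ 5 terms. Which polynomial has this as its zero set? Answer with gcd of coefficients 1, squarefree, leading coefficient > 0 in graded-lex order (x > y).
2*x^3 - 2*x^2*y - 2*y^3 - x + 3*y

Degree: no degree-2 curve has this shape, so deg p = 3.
Observable constraints: it meets the y-axis at y = 0 (among the integer gridlines); one x-axis crossing is at x = 0.
Solving for integer coefficients yields p as stated.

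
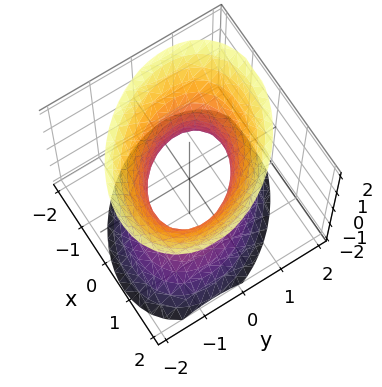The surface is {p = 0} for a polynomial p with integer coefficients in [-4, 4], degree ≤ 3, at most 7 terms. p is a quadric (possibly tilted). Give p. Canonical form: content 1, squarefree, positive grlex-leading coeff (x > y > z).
3*x^2 + 2*x*y + 3*y^2 - 2*z^2 - 3

1. Degree: a generic line meets the surface in up to 2 points, so deg p = 2.
2. Against the integer gridlines: it misses every integer gridline on the z-axis; the x-axis gridline crossings are at x ∈ {-1, 1}; the y-axis gridline crossings are at y ∈ {-1, 1}.
3. Solving for integer coefficients yields p as stated.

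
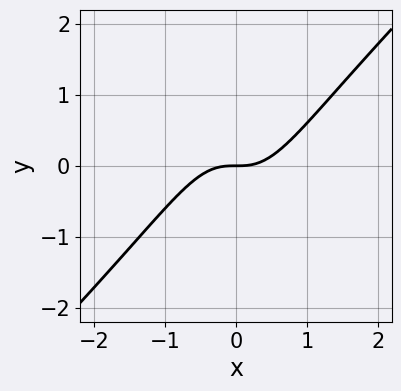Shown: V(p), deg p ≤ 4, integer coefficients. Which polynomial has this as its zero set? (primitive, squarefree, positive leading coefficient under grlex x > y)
First, the degree is 3 — a generic line meets the curve in up to 3 points.
Next, from the visible intercepts: it crosses the x-axis at the gridline x = 0; one y-axis crossing is at y = 0.
Finally, the integer polynomial consistent with all of this is the stated p.

3*x^3 - 3*x^2*y - 2*y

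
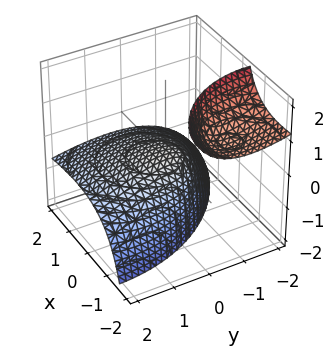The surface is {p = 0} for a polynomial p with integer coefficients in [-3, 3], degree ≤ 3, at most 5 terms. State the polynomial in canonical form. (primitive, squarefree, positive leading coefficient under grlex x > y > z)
There are 2 components. They look like related sheets of one shape, so recover p as a whole.
Degree: a generic line meets the surface in up to 2 points, so deg p = 2.
Checking where it meets the axes: it crosses the z-axis at the gridline z = 0; one y-axis crossing is at y = 0.
Fitting integer coefficients to these (and the overall shape) gives p.

x^2 + 3*x*z + y^2 + 2*y*z + 3*z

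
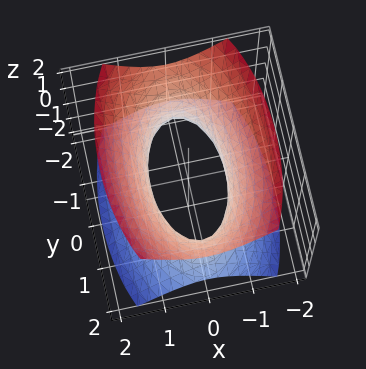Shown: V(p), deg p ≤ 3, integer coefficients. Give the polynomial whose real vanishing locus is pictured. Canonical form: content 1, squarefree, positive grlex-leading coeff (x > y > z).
1. The degree is 2 — an hourglass — one-sheet hyperboloid; a quadric.
2. Symmetries: it's symmetric under x → −x, forcing even powers of x; the z ↦ −z reflection is a symmetry, so z appears only in even powers; mirror symmetry y ↦ −y ⇒ only even powers of y.
3. From the visible intercepts: no z-intercept at any integer in the box.
4. The integer polynomial consistent with all of this is the stated p.

3*x^2 + y^2 - 2*z^2 - 2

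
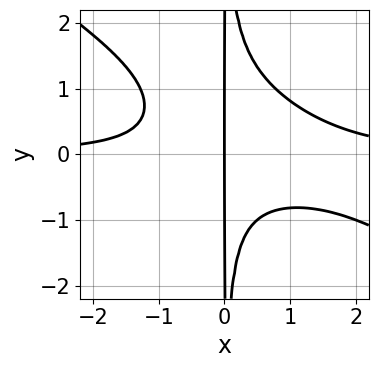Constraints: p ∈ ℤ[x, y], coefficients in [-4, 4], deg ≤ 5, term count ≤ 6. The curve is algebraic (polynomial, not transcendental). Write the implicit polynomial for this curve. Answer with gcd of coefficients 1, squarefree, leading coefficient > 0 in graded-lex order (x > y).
2*x^3*y + 3*x^2*y^2 - 2*x^2*y - 2*x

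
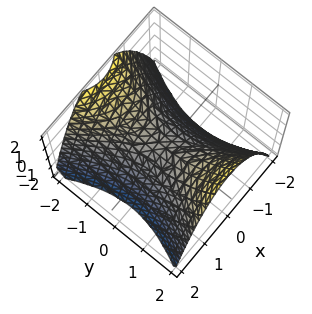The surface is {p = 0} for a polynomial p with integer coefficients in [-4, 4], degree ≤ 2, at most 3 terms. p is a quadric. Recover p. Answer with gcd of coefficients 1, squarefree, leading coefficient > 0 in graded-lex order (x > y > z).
First, degree: a saddle surface; a quadric, so deg p = 2.
Next, symmetries: the y ↦ −y reflection is a symmetry, so y appears only in even powers; the x ↦ −x reflection is a symmetry, so x appears only in even powers.
Next, against the integer gridlines: one y-axis crossing is at y = 0; it crosses the x-axis at the gridline x = 0; it meets the z-axis at z = 0 (among the integer gridlines).
Finally, matching integer coefficients to the picture gives p.

2*x^2 - y^2 + 2*z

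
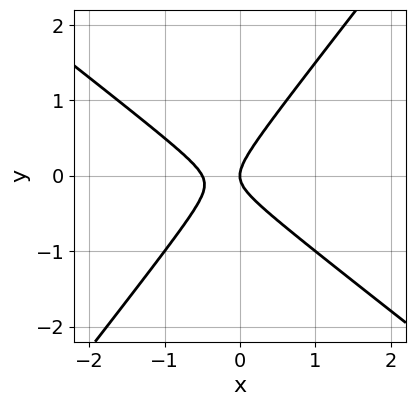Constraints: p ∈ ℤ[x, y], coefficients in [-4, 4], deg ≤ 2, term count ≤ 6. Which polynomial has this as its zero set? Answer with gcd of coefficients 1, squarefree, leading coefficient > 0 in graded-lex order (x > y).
2*x^2 + x*y - 2*y^2 + x

1. Degree: a generic line meets the curve in up to 2 points, so deg p = 2.
2. Checking where it meets the axes: one x-axis crossing is at x = 0; it meets the y-axis at y = 0 (among the integer gridlines).
3. Matching integer coefficients to the picture gives p.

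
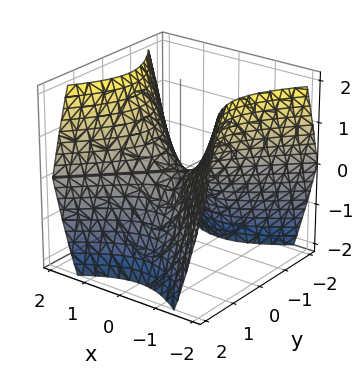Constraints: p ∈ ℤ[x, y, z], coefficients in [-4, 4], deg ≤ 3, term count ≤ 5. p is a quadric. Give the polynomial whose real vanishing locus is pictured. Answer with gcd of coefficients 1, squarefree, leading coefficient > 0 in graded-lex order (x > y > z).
x^2 - y^2 - z

(a) The degree is 2 — a saddle surface; a quadric.
(b) Symmetries: the x ↦ −x reflection is a symmetry, so x appears only in even powers; mirror symmetry y ↦ −y ⇒ only even powers of y.
(c) From the visible intercepts: one x-axis crossing is at x = 0; it meets the z-axis at z = 0 (among the integer gridlines); it crosses the y-axis at the gridline y = 0.
(d) Together with the visible shape, these determine p as stated.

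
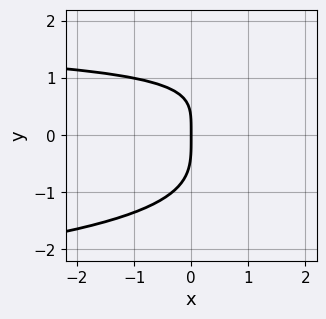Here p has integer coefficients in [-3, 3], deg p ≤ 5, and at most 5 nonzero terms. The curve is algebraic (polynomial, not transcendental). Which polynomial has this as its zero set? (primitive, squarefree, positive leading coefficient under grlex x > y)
1. The degree is 4 — the shape is more complex than any degree-3 curve.
2. Checking where it meets the axes: it crosses the x-axis at the gridline x = 0; it meets the y-axis at y = 0 (among the integer gridlines).
3. Solving for integer coefficients yields p as stated.

y^4 - x*y + 2*x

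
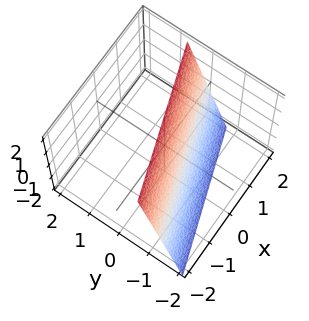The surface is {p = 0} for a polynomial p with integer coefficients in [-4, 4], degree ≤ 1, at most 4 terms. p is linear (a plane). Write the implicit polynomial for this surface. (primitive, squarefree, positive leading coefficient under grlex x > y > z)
x - 3*y + z - 2

(a) Degree: every cross-section is a straight line — this is a plane, so deg p = 1.
(b) Reading off the gridlines: it crosses the x-axis at the gridline x = 2; one z-axis crossing is at z = 2.
(c) Fitting integer coefficients to these (and the overall shape) gives p.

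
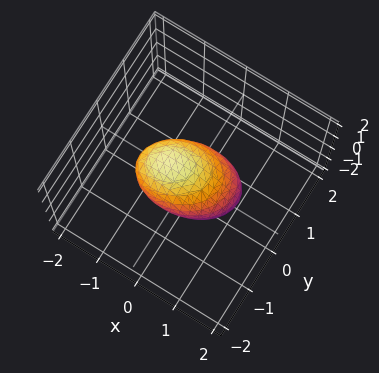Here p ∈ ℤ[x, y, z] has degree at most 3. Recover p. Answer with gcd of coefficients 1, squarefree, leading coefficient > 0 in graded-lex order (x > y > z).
2*x^2 - x*y + 2*x*z + 3*y^2 + 3*z^2 - 2

(a) deg p = 2. The shape is more complex than any degree-1 surface.
(b) From the axis intercepts and sections: the x-axis gridline crossings are at x ∈ {-1, 1}.
(c) Fitting integer coefficients to these (and the overall shape) gives p.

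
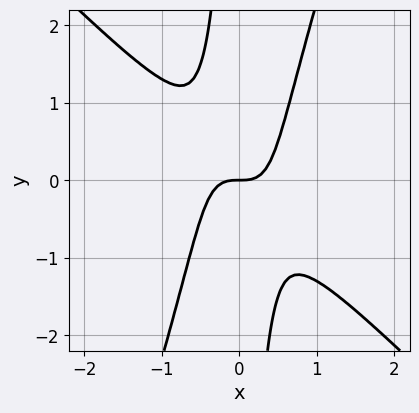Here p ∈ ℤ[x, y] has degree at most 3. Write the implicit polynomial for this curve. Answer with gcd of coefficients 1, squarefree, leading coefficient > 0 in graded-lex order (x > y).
3*x^3 + 2*x^2*y - x*y^2 - y

First, the degree is 3 — the shape is more complex than any degree-2 curve.
Next, from the axis intercepts and sections: it meets the y-axis at y = 0 (among the integer gridlines); it meets the x-axis at x = 0 (among the integer gridlines).
Finally, together with the visible shape, these determine p as stated.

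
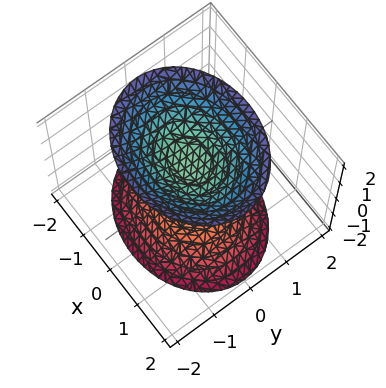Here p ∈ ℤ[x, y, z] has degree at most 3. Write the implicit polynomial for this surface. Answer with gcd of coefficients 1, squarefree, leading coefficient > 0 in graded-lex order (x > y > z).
(a) There are 2 components. Treating them together as one polynomial.
(b) The degree is 2 — two separate bowl-shaped sheets opening away from each other; a quadric.
(c) Symmetries: it's symmetric under y → −y, forcing even powers of y; the z ↦ −z reflection is a symmetry, so z appears only in even powers; it's symmetric under x → −x, forcing even powers of x.
(d) From the visible intercepts: it misses every integer gridline on the x-axis; no y-intercept at any integer in the box; among the integer gridlines, it crosses the z-axis at z ∈ {-1, 1}.
(e) Assembling these constraints gives the stated polynomial.

2*x^2 + 3*y^2 - 2*z^2 + 2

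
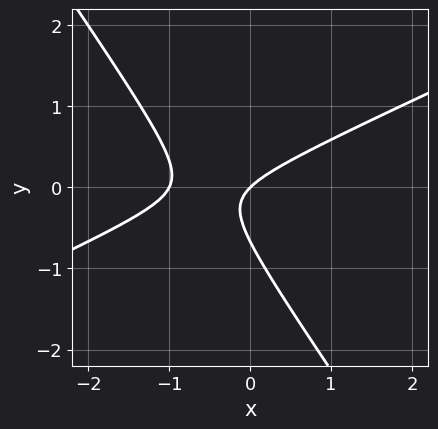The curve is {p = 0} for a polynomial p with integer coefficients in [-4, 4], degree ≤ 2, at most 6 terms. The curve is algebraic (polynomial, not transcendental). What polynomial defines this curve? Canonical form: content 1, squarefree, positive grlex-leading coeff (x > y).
2*x^2 - 3*x*y - 3*y^2 + 2*x - 2*y

deg p = 2. A generic line meets the curve in up to 2 points.
Reading off the gridlines: the x-axis gridline crossings are at x ∈ {-1, 0}; it meets the y-axis at y = 0 (among the integer gridlines).
Assembling these constraints gives the stated polynomial.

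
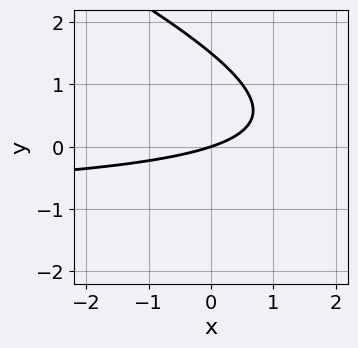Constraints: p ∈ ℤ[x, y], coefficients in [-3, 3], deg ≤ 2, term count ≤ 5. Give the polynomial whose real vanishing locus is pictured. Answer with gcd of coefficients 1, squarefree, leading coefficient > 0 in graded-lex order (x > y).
x*y + 2*y^2 + x - 3*y

(a) deg p = 2. A generic line meets the curve in up to 2 points.
(b) From the visible intercepts: it crosses the y-axis at the gridline y = 0; it meets the x-axis at x = 0 (among the integer gridlines).
(c) Together with the visible shape, these determine p as stated.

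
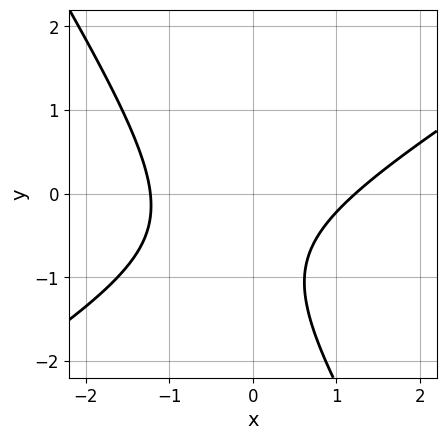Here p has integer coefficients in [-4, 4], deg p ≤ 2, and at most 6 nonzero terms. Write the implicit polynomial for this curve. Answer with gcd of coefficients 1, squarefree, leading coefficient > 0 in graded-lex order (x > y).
First, degree: the shape is more complex than any degree-1 curve, so deg p = 2.
Next, from the visible intercepts: the curve avoids every integer y-axis point in the box.
Finally, fitting integer coefficients to these (and the overall shape) gives p.

2*x^2 - 2*x*y - 2*y^2 - 3*y - 3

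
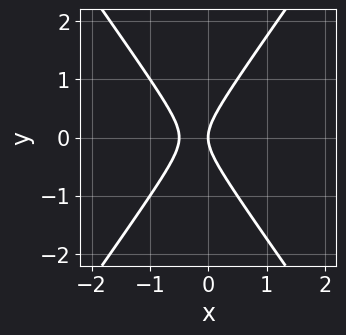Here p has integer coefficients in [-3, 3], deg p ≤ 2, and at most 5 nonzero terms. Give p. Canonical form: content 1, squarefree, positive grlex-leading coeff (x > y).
1. The degree is 2 — a generic line meets the curve in up to 2 points.
2. Symmetries: mirror symmetry y ↦ −y ⇒ only even powers of y.
3. Observable constraints: one y-axis crossing is at y = 0; it crosses the x-axis at the gridline x = 0.
4. Fitting integer coefficients to these (and the overall shape) gives p.

2*x^2 - y^2 + x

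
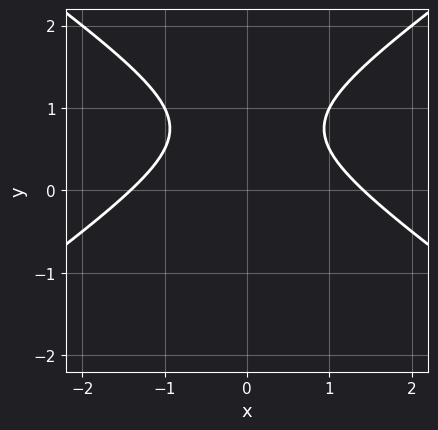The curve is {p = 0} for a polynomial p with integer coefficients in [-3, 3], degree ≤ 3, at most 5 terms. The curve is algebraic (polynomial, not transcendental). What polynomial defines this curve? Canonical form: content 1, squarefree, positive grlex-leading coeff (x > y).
1. deg p = 2. A generic line meets the curve in up to 2 points.
2. Symmetries: the x ↦ −x reflection is a symmetry, so x appears only in even powers.
3. From the axis intercepts and sections: no y-intercept at any integer in the box.
4. These observations pin down the coefficients.

x^2 - 2*y^2 + 3*y - 2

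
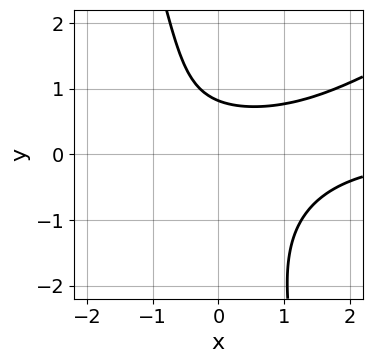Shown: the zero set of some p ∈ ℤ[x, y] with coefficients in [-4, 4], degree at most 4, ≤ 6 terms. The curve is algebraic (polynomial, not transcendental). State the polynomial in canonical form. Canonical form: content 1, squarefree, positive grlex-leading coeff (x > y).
(a) deg p = 3. A generic line meets the curve in up to 3 points.
(b) From the visible intercepts: no x-intercept at any integer in the box.
(c) Putting this together gives p.

2*x^2*y - 3*x*y^2 - y^3 - 3*y + 3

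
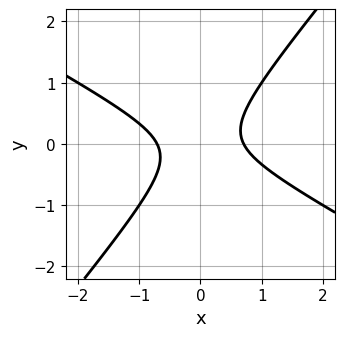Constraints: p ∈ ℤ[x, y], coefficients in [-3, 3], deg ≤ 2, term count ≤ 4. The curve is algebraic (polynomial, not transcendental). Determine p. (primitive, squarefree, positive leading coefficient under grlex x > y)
2*x^2 + 2*x*y - 3*y^2 - 1

First, the degree is 2 — no degree-1 curve has this shape.
Then, from the axis intercepts and sections: the curve avoids every integer y-axis point in the box.
Finally, solving for integer coefficients yields p as stated.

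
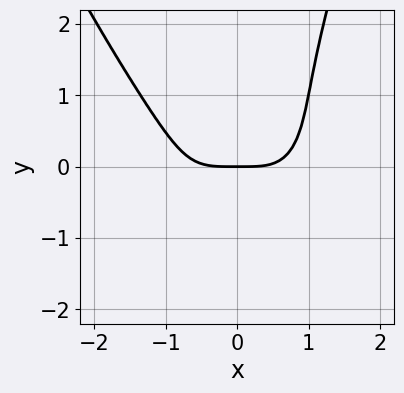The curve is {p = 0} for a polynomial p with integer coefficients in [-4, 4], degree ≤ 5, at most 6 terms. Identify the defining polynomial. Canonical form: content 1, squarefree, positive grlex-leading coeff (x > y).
1. The degree is 4 — a generic line meets the curve in up to 4 points.
2. Checking where it meets the axes: it crosses the y-axis at the gridline y = 0; one x-axis crossing is at x = 0.
3. Solving for integer coefficients yields p as stated.

2*x^4 + 2*x*y^2 - y^3 - 3*y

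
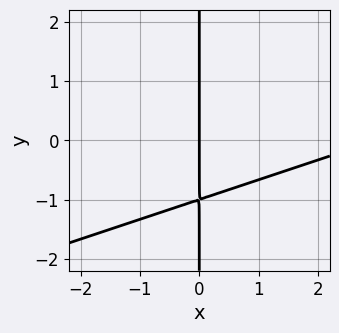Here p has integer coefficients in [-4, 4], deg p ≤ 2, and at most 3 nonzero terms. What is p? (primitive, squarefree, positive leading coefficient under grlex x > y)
x^2 - 3*x*y - 3*x

(a) The degree is 2 — the shape is more complex than any degree-1 curve.
(b) Reading off the gridlines: every point of the y-axis in the box is on the curve; one x-axis crossing is at x = 0.
(c) Assembling these constraints gives the stated polynomial.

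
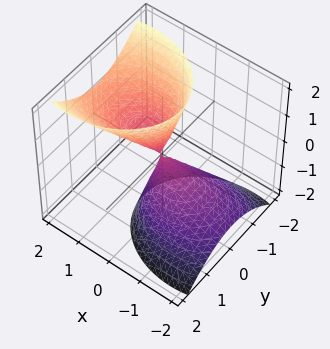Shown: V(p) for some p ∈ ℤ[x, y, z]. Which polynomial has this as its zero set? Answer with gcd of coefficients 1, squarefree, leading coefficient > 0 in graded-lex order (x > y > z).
2*x^2 - 3*x*z + 3*y^2 - z^2

First, there are 2 components. They look like related sheets of one shape, so recover p as a whole.
Next, deg p = 2. No degree-1 surface has this shape.
Then, reading off the gridlines: it meets the y-axis at y = 0 (among the integer gridlines); it crosses the x-axis at the gridline x = 0; it crosses the z-axis at the gridline z = 0.
Finally, putting this together gives p.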